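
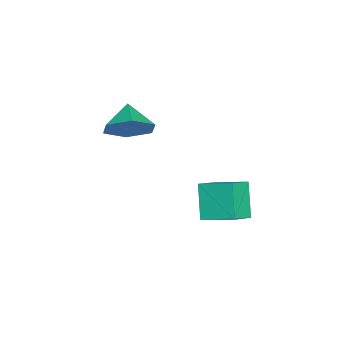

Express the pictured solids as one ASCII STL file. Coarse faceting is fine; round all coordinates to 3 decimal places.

solid 
facet normal -0.561 -0.180 0.808
outer loop
vertex -0.83 -0.423 1.415
vertex -0.531 0.792 1.894
vertex -1.643 -0.034 0.937
endloop
endfacet
facet normal -0.223 -0.907 -0.358
outer loop
vertex -0.829 0.228 -0.234
vertex -0.83 -0.423 1.415
vertex -1.643 -0.034 0.937
endloop
endfacet
facet normal -0.561 -0.180 0.808
outer loop
vertex -1.643 -0.034 0.937
vertex -0.531 0.792 1.894
vertex -1.344 1.181 1.416
endloop
endfacet
facet normal -0.797 0.381 -0.469
outer loop
vertex -1.344 1.181 1.416
vertex -0.829 0.228 -0.234
vertex -1.643 -0.034 0.937
endloop
endfacet
facet normal 0.797 -0.381 0.469
outer loop
vertex -0.83 -0.423 1.415
vertex 0.283 1.054 0.723
vertex -0.531 0.792 1.894
endloop
endfacet
facet normal -0.223 -0.907 -0.358
outer loop
vertex -0.016 -0.161 0.244
vertex -0.83 -0.423 1.415
vertex -0.829 0.228 -0.234
endloop
endfacet
facet normal 0.797 -0.381 0.469
outer loop
vertex -0.016 -0.161 0.244
vertex 0.283 1.054 0.723
vertex -0.83 -0.423 1.415
endloop
endfacet
facet normal 0.223 0.907 0.358
outer loop
vertex -0.531 0.792 1.894
vertex 0.283 1.054 0.723
vertex -1.344 1.181 1.416
endloop
endfacet
facet normal -0.797 0.381 -0.469
outer loop
vertex -0.53 1.443 0.245
vertex -0.829 0.228 -0.234
vertex -1.344 1.181 1.416
endloop
endfacet
facet normal 0.223 0.907 0.358
outer loop
vertex -1.344 1.181 1.416
vertex 0.283 1.054 0.723
vertex -0.53 1.443 0.245
endloop
endfacet
facet normal 0.561 0.180 -0.808
outer loop
vertex -0.53 1.443 0.245
vertex -0.016 -0.161 0.244
vertex -0.829 0.228 -0.234
endloop
endfacet
facet normal 0.561 0.180 -0.808
outer loop
vertex 0.283 1.054 0.723
vertex -0.016 -0.161 0.244
vertex -0.53 1.443 0.245
endloop
endfacet
facet normal 0.799 0.243 -0.550
outer loop
vertex -2.386 -3.985 2.693
vertex -2.916 -3.309 2.221
vertex -2.429 -3.068 3.036
endloop
endfacet
facet normal 0.012 -0.350 0.937
outer loop
vertex -2.386 -3.985 2.693
vertex -2.429 -3.068 3.036
vertex -3.844 -3.591 2.859
endloop
endfacet
facet normal 0.799 0.244 -0.550
outer loop
vertex -2.429 -3.068 3.036
vertex -2.916 -3.309 2.221
vertex -2.959 -2.392 2.565
endloop
endfacet
facet normal -0.260 0.407 0.876
outer loop
vertex -2.429 -3.068 3.036
vertex -2.959 -2.392 2.565
vertex -3.844 -3.591 2.859
endloop
endfacet
facet normal 0.799 0.244 -0.550
outer loop
vertex -2.959 -2.392 2.565
vertex -2.916 -3.309 2.221
vertex -3.446 -2.633 1.75
endloop
endfacet
facet normal -0.744 0.614 0.263
outer loop
vertex -2.959 -2.392 2.565
vertex -3.446 -2.633 1.75
vertex -3.844 -3.591 2.859
endloop
endfacet
facet normal 0.799 0.243 -0.550
outer loop
vertex -3.446 -2.633 1.75
vertex -2.916 -3.309 2.221
vertex -3.404 -3.55 1.406
endloop
endfacet
facet normal -0.956 0.064 -0.288
outer loop
vertex -3.446 -2.633 1.75
vertex -3.404 -3.55 1.406
vertex -3.844 -3.591 2.859
endloop
endfacet
facet normal 0.799 0.243 -0.550
outer loop
vertex -3.404 -3.55 1.406
vertex -2.916 -3.309 2.221
vertex -2.874 -4.226 1.877
endloop
endfacet
facet normal -0.684 -0.694 -0.227
outer loop
vertex -3.404 -3.55 1.406
vertex -2.874 -4.226 1.877
vertex -3.844 -3.591 2.859
endloop
endfacet
facet normal 0.799 0.243 -0.550
outer loop
vertex -2.874 -4.226 1.877
vertex -2.916 -3.309 2.221
vertex -2.386 -3.985 2.693
endloop
endfacet
facet normal -0.200 -0.901 0.385
outer loop
vertex -2.874 -4.226 1.877
vertex -2.386 -3.985 2.693
vertex -3.844 -3.591 2.859
endloop
endfacet

endsolid


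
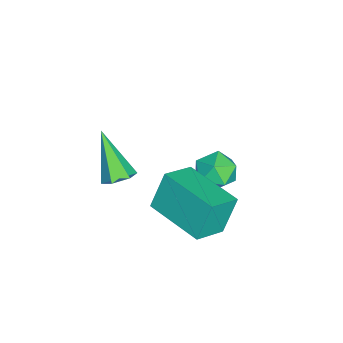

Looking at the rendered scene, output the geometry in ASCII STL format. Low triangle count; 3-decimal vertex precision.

solid 
facet normal -0.751 0.517 -0.411
outer loop
vertex 1.772 2.333 -0.129
vertex 2.961 4.014 -0.186
vertex 2.228 1.967 -1.423
endloop
endfacet
facet normal -0.577 -0.816 0.028
outer loop
vertex 3.159 1.326 -0.914
vertex 1.772 2.333 -0.129
vertex 2.228 1.967 -1.423
endloop
endfacet
facet normal -0.751 0.517 -0.411
outer loop
vertex 2.228 1.967 -1.423
vertex 2.961 4.014 -0.186
vertex 3.417 3.649 -1.48
endloop
endfacet
facet normal 0.321 -0.258 -0.911
outer loop
vertex 3.417 3.649 -1.48
vertex 3.159 1.326 -0.914
vertex 2.228 1.967 -1.423
endloop
endfacet
facet normal -0.321 0.258 0.911
outer loop
vertex 1.772 2.333 -0.129
vertex 3.892 3.373 0.323
vertex 2.961 4.014 -0.186
endloop
endfacet
facet normal -0.577 -0.816 0.027
outer loop
vertex 2.703 1.691 0.38
vertex 1.772 2.333 -0.129
vertex 3.159 1.326 -0.914
endloop
endfacet
facet normal -0.321 0.258 0.911
outer loop
vertex 2.703 1.691 0.38
vertex 3.892 3.373 0.323
vertex 1.772 2.333 -0.129
endloop
endfacet
facet normal 0.577 0.816 -0.027
outer loop
vertex 2.961 4.014 -0.186
vertex 3.892 3.373 0.323
vertex 3.417 3.649 -1.48
endloop
endfacet
facet normal 0.321 -0.258 -0.911
outer loop
vertex 4.348 3.007 -0.971
vertex 3.159 1.326 -0.914
vertex 3.417 3.649 -1.48
endloop
endfacet
facet normal 0.578 0.816 -0.027
outer loop
vertex 3.417 3.649 -1.48
vertex 3.892 3.373 0.323
vertex 4.348 3.007 -0.971
endloop
endfacet
facet normal 0.751 -0.517 0.411
outer loop
vertex 4.348 3.007 -0.971
vertex 2.703 1.691 0.38
vertex 3.159 1.326 -0.914
endloop
endfacet
facet normal 0.751 -0.517 0.411
outer loop
vertex 3.892 3.373 0.323
vertex 2.703 1.691 0.38
vertex 4.348 3.007 -0.971
endloop
endfacet
facet normal 0.486 0.408 -0.773
outer loop
vertex 4.247 0.957 1.712
vertex 4.013 0.573 1.362
vertex 3.749 1.069 1.458
endloop
endfacet
facet normal -0.159 0.750 0.642
outer loop
vertex 4.247 0.957 1.712
vertex 3.749 1.069 1.458
vertex 3.147 -0.153 2.738
endloop
endfacet
facet normal 0.486 0.408 -0.773
outer loop
vertex 3.749 1.069 1.458
vertex 4.013 0.573 1.362
vertex 3.515 0.685 1.108
endloop
endfacet
facet normal -0.873 0.485 0.052
outer loop
vertex 3.749 1.069 1.458
vertex 3.515 0.685 1.108
vertex 3.147 -0.153 2.738
endloop
endfacet
facet normal 0.486 0.407 -0.773
outer loop
vertex 3.515 0.685 1.108
vertex 4.013 0.573 1.362
vertex 3.779 0.188 1.012
endloop
endfacet
facet normal -0.844 -0.374 -0.383
outer loop
vertex 3.515 0.685 1.108
vertex 3.779 0.188 1.012
vertex 3.147 -0.153 2.738
endloop
endfacet
facet normal 0.487 0.407 -0.773
outer loop
vertex 3.779 0.188 1.012
vertex 4.013 0.573 1.362
vertex 4.277 0.077 1.267
endloop
endfacet
facet normal -0.099 -0.969 -0.228
outer loop
vertex 3.779 0.188 1.012
vertex 4.277 0.077 1.267
vertex 3.147 -0.153 2.738
endloop
endfacet
facet normal 0.486 0.407 -0.773
outer loop
vertex 4.277 0.077 1.267
vertex 4.013 0.573 1.362
vertex 4.511 0.461 1.616
endloop
endfacet
facet normal 0.613 -0.702 0.361
outer loop
vertex 4.277 0.077 1.267
vertex 4.511 0.461 1.616
vertex 3.147 -0.153 2.738
endloop
endfacet
facet normal 0.486 0.408 -0.773
outer loop
vertex 4.511 0.461 1.616
vertex 4.013 0.573 1.362
vertex 4.247 0.957 1.712
endloop
endfacet
facet normal 0.584 0.157 0.796
outer loop
vertex 4.511 0.461 1.616
vertex 4.247 0.957 1.712
vertex 3.147 -0.153 2.738
endloop
endfacet
facet normal -0.928 -0.001 -0.373
outer loop
vertex -0.053 2.886 -2.452
vertex -0.315 2.486 -1.799
vertex -0.314 3.295 -1.804
endloop
endfacet
facet normal -0.567 0.574 -0.591
outer loop
vertex -0.053 2.886 -2.452
vertex -0.314 3.295 -1.804
vertex 0.348 3.543 -2.199
endloop
endfacet
facet normal 0.016 0.351 -0.936
outer loop
vertex -0.053 2.886 -2.452
vertex 0.348 3.543 -2.199
vertex 0.756 2.886 -2.438
endloop
endfacet
facet normal 0.016 -0.363 -0.932
outer loop
vertex -0.053 2.886 -2.452
vertex 0.756 2.886 -2.438
vertex 0.346 2.233 -2.191
endloop
endfacet
facet normal -0.568 -0.580 -0.583
outer loop
vertex -0.053 2.886 -2.452
vertex 0.346 2.233 -2.191
vertex -0.315 2.486 -1.799
endloop
endfacet
facet normal -0.356 0.934 -0.011
outer loop
vertex 0.348 3.543 -2.199
vertex -0.314 3.295 -1.804
vertex 0.334 3.547 -1.389
endloop
endfacet
facet normal -0.940 0.003 0.340
outer loop
vertex -0.314 3.295 -1.804
vertex -0.315 2.486 -1.799
vertex -0.076 2.894 -1.142
endloop
endfacet
facet normal -0.358 -0.934 -0.002
outer loop
vertex -0.315 2.486 -1.799
vertex 0.346 2.233 -2.191
vertex 0.332 2.237 -1.381
endloop
endfacet
facet normal 0.587 -0.582 -0.563
outer loop
vertex 0.346 2.233 -2.191
vertex 0.756 2.886 -2.438
vertex 0.994 2.485 -1.776
endloop
endfacet
facet normal 0.589 0.573 -0.570
outer loop
vertex 0.756 2.886 -2.438
vertex 0.348 3.543 -2.199
vertex 0.995 3.294 -1.781
endloop
endfacet
facet normal -0.016 0.363 0.932
outer loop
vertex 0.733 2.894 -1.128
vertex 0.334 3.547 -1.389
vertex -0.076 2.894 -1.142
endloop
endfacet
facet normal -0.016 -0.351 0.936
outer loop
vertex 0.733 2.894 -1.128
vertex -0.076 2.894 -1.142
vertex 0.332 2.237 -1.381
endloop
endfacet
facet normal 0.567 -0.574 0.591
outer loop
vertex 0.733 2.894 -1.128
vertex 0.332 2.237 -1.381
vertex 0.994 2.485 -1.776
endloop
endfacet
facet normal 0.928 0.001 0.373
outer loop
vertex 0.733 2.894 -1.128
vertex 0.994 2.485 -1.776
vertex 0.995 3.294 -1.781
endloop
endfacet
facet normal 0.568 0.580 0.583
outer loop
vertex 0.733 2.894 -1.128
vertex 0.995 3.294 -1.781
vertex 0.334 3.547 -1.389
endloop
endfacet
facet normal -0.587 0.582 0.563
outer loop
vertex -0.076 2.894 -1.142
vertex 0.334 3.547 -1.389
vertex -0.314 3.295 -1.804
endloop
endfacet
facet normal -0.589 -0.573 0.570
outer loop
vertex 0.332 2.237 -1.381
vertex -0.076 2.894 -1.142
vertex -0.315 2.486 -1.799
endloop
endfacet
facet normal 0.356 -0.934 0.011
outer loop
vertex 0.994 2.485 -1.776
vertex 0.332 2.237 -1.381
vertex 0.346 2.233 -2.191
endloop
endfacet
facet normal 0.940 -0.003 -0.340
outer loop
vertex 0.995 3.294 -1.781
vertex 0.994 2.485 -1.776
vertex 0.756 2.886 -2.438
endloop
endfacet
facet normal 0.358 0.934 0.002
outer loop
vertex 0.334 3.547 -1.389
vertex 0.995 3.294 -1.781
vertex 0.348 3.543 -2.199
endloop
endfacet

endsolid


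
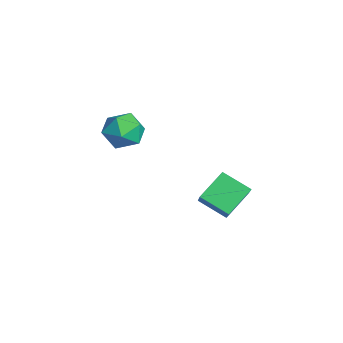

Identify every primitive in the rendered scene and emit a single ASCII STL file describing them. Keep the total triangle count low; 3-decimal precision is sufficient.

solid 
facet normal -0.471 -0.158 0.868
outer loop
vertex -1.583 1.338 0.894
vertex -1.769 0.49 0.639
vertex -1.004 0.67 1.087
endloop
endfacet
facet normal 0.054 0.320 0.946
outer loop
vertex -1.583 1.338 0.894
vertex -1.004 0.67 1.087
vertex -0.693 1.469 0.799
endloop
endfacet
facet normal -0.074 0.863 0.500
outer loop
vertex -1.583 1.338 0.894
vertex -0.693 1.469 0.799
vertex -1.265 1.783 0.173
endloop
endfacet
facet normal -0.678 0.721 0.146
outer loop
vertex -1.583 1.338 0.894
vertex -1.265 1.783 0.173
vertex -1.93 1.178 0.074
endloop
endfacet
facet normal -0.923 0.090 0.373
outer loop
vertex -1.583 1.338 0.894
vertex -1.93 1.178 0.074
vertex -1.769 0.49 0.639
endloop
endfacet
facet normal 0.665 0.010 0.747
outer loop
vertex -0.693 1.469 0.799
vertex -1.004 0.67 1.087
vertex -0.33 0.702 0.486
endloop
endfacet
facet normal -0.185 -0.762 0.621
outer loop
vertex -1.004 0.67 1.087
vertex -1.769 0.49 0.639
vertex -0.995 0.097 0.387
endloop
endfacet
facet normal -0.916 -0.361 -0.178
outer loop
vertex -1.769 0.49 0.639
vertex -1.93 1.178 0.074
vertex -1.567 0.411 -0.239
endloop
endfacet
facet normal -0.518 0.659 -0.546
outer loop
vertex -1.93 1.178 0.074
vertex -1.265 1.783 0.173
vertex -1.256 1.21 -0.527
endloop
endfacet
facet normal 0.459 0.888 0.026
outer loop
vertex -1.265 1.783 0.173
vertex -0.693 1.469 0.799
vertex -0.491 1.39 -0.079
endloop
endfacet
facet normal 0.678 -0.721 -0.146
outer loop
vertex -0.677 0.542 -0.334
vertex -0.33 0.702 0.486
vertex -0.995 0.097 0.387
endloop
endfacet
facet normal 0.074 -0.863 -0.500
outer loop
vertex -0.677 0.542 -0.334
vertex -0.995 0.097 0.387
vertex -1.567 0.411 -0.239
endloop
endfacet
facet normal -0.054 -0.320 -0.946
outer loop
vertex -0.677 0.542 -0.334
vertex -1.567 0.411 -0.239
vertex -1.256 1.21 -0.527
endloop
endfacet
facet normal 0.471 0.158 -0.868
outer loop
vertex -0.677 0.542 -0.334
vertex -1.256 1.21 -0.527
vertex -0.491 1.39 -0.079
endloop
endfacet
facet normal 0.923 -0.090 -0.373
outer loop
vertex -0.677 0.542 -0.334
vertex -0.491 1.39 -0.079
vertex -0.33 0.702 0.486
endloop
endfacet
facet normal 0.518 -0.659 0.546
outer loop
vertex -0.995 0.097 0.387
vertex -0.33 0.702 0.486
vertex -1.004 0.67 1.087
endloop
endfacet
facet normal -0.459 -0.888 -0.026
outer loop
vertex -1.567 0.411 -0.239
vertex -0.995 0.097 0.387
vertex -1.769 0.49 0.639
endloop
endfacet
facet normal -0.665 -0.010 -0.747
outer loop
vertex -1.256 1.21 -0.527
vertex -1.567 0.411 -0.239
vertex -1.93 1.178 0.074
endloop
endfacet
facet normal 0.185 0.762 -0.621
outer loop
vertex -0.491 1.39 -0.079
vertex -1.256 1.21 -0.527
vertex -1.265 1.783 0.173
endloop
endfacet
facet normal 0.916 0.361 0.178
outer loop
vertex -0.33 0.702 0.486
vertex -0.491 1.39 -0.079
vertex -0.693 1.469 0.799
endloop
endfacet
facet normal -0.728 0.144 -0.670
outer loop
vertex 2.375 2.852 -1.49
vertex 1.847 3.806 -0.712
vertex 3.076 3.711 -2.067
endloop
endfacet
facet normal 0.395 -0.712 -0.581
outer loop
vertex 4.073 3.514 -1.148
vertex 2.375 2.852 -1.49
vertex 3.076 3.711 -2.067
endloop
endfacet
facet normal -0.728 0.144 -0.670
outer loop
vertex 3.076 3.711 -2.067
vertex 1.847 3.806 -0.712
vertex 2.548 4.665 -1.289
endloop
endfacet
facet normal 0.561 0.687 -0.462
outer loop
vertex 2.548 4.665 -1.289
vertex 4.073 3.514 -1.148
vertex 3.076 3.711 -2.067
endloop
endfacet
facet normal -0.561 -0.687 0.462
outer loop
vertex 2.375 2.852 -1.49
vertex 2.844 3.609 0.207
vertex 1.847 3.806 -0.712
endloop
endfacet
facet normal 0.395 -0.712 -0.581
outer loop
vertex 3.372 2.655 -0.571
vertex 2.375 2.852 -1.49
vertex 4.073 3.514 -1.148
endloop
endfacet
facet normal -0.561 -0.687 0.462
outer loop
vertex 3.372 2.655 -0.571
vertex 2.844 3.609 0.207
vertex 2.375 2.852 -1.49
endloop
endfacet
facet normal -0.395 0.712 0.581
outer loop
vertex 1.847 3.806 -0.712
vertex 2.844 3.609 0.207
vertex 2.548 4.665 -1.289
endloop
endfacet
facet normal 0.561 0.687 -0.462
outer loop
vertex 3.545 4.468 -0.37
vertex 4.073 3.514 -1.148
vertex 2.548 4.665 -1.289
endloop
endfacet
facet normal -0.395 0.712 0.581
outer loop
vertex 2.548 4.665 -1.289
vertex 2.844 3.609 0.207
vertex 3.545 4.468 -0.37
endloop
endfacet
facet normal 0.728 -0.144 0.670
outer loop
vertex 3.545 4.468 -0.37
vertex 3.372 2.655 -0.571
vertex 4.073 3.514 -1.148
endloop
endfacet
facet normal 0.728 -0.144 0.670
outer loop
vertex 2.844 3.609 0.207
vertex 3.372 2.655 -0.571
vertex 3.545 4.468 -0.37
endloop
endfacet

endsolid


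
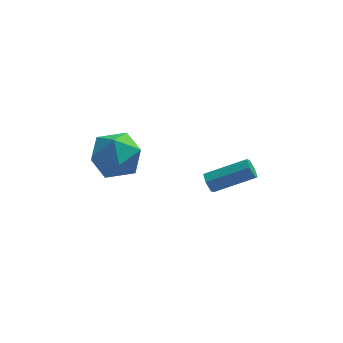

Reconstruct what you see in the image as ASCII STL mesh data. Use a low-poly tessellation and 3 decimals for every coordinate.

solid 
facet normal -0.907 -0.079 -0.413
outer loop
vertex 0.529 -0.535 -0.67
vertex 0.304 -0.369 -0.208
vertex 0.444 -0.008 -0.584
endloop
endfacet
facet normal 0.391 0.209 -0.896
outer loop
vertex 0.529 -0.535 -0.67
vertex 0.444 -0.008 -0.584
vertex 2.361 -0.377 0.165
endloop
endfacet
facet normal 0.390 0.209 -0.897
outer loop
vertex 2.361 -0.377 0.165
vertex 0.444 -0.008 -0.584
vertex 2.277 0.15 0.251
endloop
endfacet
facet normal 0.907 0.077 0.413
outer loop
vertex 2.361 -0.377 0.165
vertex 2.277 0.15 0.251
vertex 2.136 -0.211 0.628
endloop
endfacet
facet normal -0.907 -0.079 -0.414
outer loop
vertex 0.444 -0.008 -0.584
vertex 0.304 -0.369 -0.208
vertex 0.219 0.157 -0.122
endloop
endfacet
facet normal 0.059 0.949 -0.310
outer loop
vertex 0.444 -0.008 -0.584
vertex 0.219 0.157 -0.122
vertex 2.277 0.15 0.251
endloop
endfacet
facet normal 0.060 0.948 -0.312
outer loop
vertex 2.277 0.15 0.251
vertex 0.219 0.157 -0.122
vertex 2.052 0.316 0.713
endloop
endfacet
facet normal 0.907 0.078 0.414
outer loop
vertex 2.277 0.15 0.251
vertex 2.052 0.316 0.713
vertex 2.136 -0.211 0.628
endloop
endfacet
facet normal -0.907 -0.079 -0.413
outer loop
vertex 0.219 0.157 -0.122
vertex 0.304 -0.369 -0.208
vertex 0.079 -0.203 0.255
endloop
endfacet
facet normal -0.331 0.741 0.585
outer loop
vertex 0.219 0.157 -0.122
vertex 0.079 -0.203 0.255
vertex 2.052 0.316 0.713
endloop
endfacet
facet normal -0.331 0.740 0.585
outer loop
vertex 2.052 0.316 0.713
vertex 0.079 -0.203 0.255
vertex 1.911 -0.045 1.09
endloop
endfacet
facet normal 0.907 0.078 0.414
outer loop
vertex 2.052 0.316 0.713
vertex 1.911 -0.045 1.09
vertex 2.136 -0.211 0.628
endloop
endfacet
facet normal -0.907 -0.077 -0.413
outer loop
vertex 0.079 -0.203 0.255
vertex 0.304 -0.369 -0.208
vertex 0.163 -0.73 0.169
endloop
endfacet
facet normal -0.391 -0.209 0.897
outer loop
vertex 0.079 -0.203 0.255
vertex 0.163 -0.73 0.169
vertex 1.911 -0.045 1.09
endloop
endfacet
facet normal -0.390 -0.209 0.897
outer loop
vertex 1.911 -0.045 1.09
vertex 0.163 -0.73 0.169
vertex 1.996 -0.572 1.004
endloop
endfacet
facet normal 0.907 0.079 0.413
outer loop
vertex 1.911 -0.045 1.09
vertex 1.996 -0.572 1.004
vertex 2.136 -0.211 0.628
endloop
endfacet
facet normal -0.907 -0.078 -0.414
outer loop
vertex 0.163 -0.73 0.169
vertex 0.304 -0.369 -0.208
vertex 0.388 -0.896 -0.293
endloop
endfacet
facet normal -0.060 -0.948 0.311
outer loop
vertex 0.163 -0.73 0.169
vertex 0.388 -0.896 -0.293
vertex 1.996 -0.572 1.004
endloop
endfacet
facet normal -0.059 -0.949 0.310
outer loop
vertex 1.996 -0.572 1.004
vertex 0.388 -0.896 -0.293
vertex 2.221 -0.737 0.542
endloop
endfacet
facet normal 0.907 0.079 0.414
outer loop
vertex 1.996 -0.572 1.004
vertex 2.221 -0.737 0.542
vertex 2.136 -0.211 0.628
endloop
endfacet
facet normal -0.907 -0.078 -0.414
outer loop
vertex 0.388 -0.896 -0.293
vertex 0.304 -0.369 -0.208
vertex 0.529 -0.535 -0.67
endloop
endfacet
facet normal 0.331 -0.740 -0.585
outer loop
vertex 0.388 -0.896 -0.293
vertex 0.529 -0.535 -0.67
vertex 2.221 -0.737 0.542
endloop
endfacet
facet normal 0.330 -0.741 -0.585
outer loop
vertex 2.221 -0.737 0.542
vertex 0.529 -0.535 -0.67
vertex 2.361 -0.377 0.165
endloop
endfacet
facet normal 0.907 0.079 0.413
outer loop
vertex 2.221 -0.737 0.542
vertex 2.361 -0.377 0.165
vertex 2.136 -0.211 0.628
endloop
endfacet
facet normal -0.145 0.454 0.879
outer loop
vertex -4.331 -1.716 4.115
vertex -3.615 -2.563 4.671
vertex -3.11 -1.524 4.217
endloop
endfacet
facet normal -0.174 0.923 0.343
outer loop
vertex -4.331 -1.716 4.115
vertex -3.11 -1.524 4.217
vertex -3.696 -1.242 3.161
endloop
endfacet
facet normal -0.690 0.716 -0.104
outer loop
vertex -4.331 -1.716 4.115
vertex -3.696 -1.242 3.161
vertex -4.563 -2.107 2.961
endloop
endfacet
facet normal -0.980 0.119 0.157
outer loop
vertex -4.331 -1.716 4.115
vertex -4.563 -2.107 2.961
vertex -4.513 -2.923 3.894
endloop
endfacet
facet normal -0.644 -0.043 0.764
outer loop
vertex -4.331 -1.716 4.115
vertex -4.513 -2.923 3.894
vertex -3.615 -2.563 4.671
endloop
endfacet
facet normal 0.447 0.894 -0.009
outer loop
vertex -3.696 -1.242 3.161
vertex -3.11 -1.524 4.217
vertex -2.587 -1.797 3.126
endloop
endfacet
facet normal 0.494 0.135 0.859
outer loop
vertex -3.11 -1.524 4.217
vertex -3.615 -2.563 4.671
vertex -2.537 -2.613 4.059
endloop
endfacet
facet normal -0.314 -0.670 0.673
outer loop
vertex -3.615 -2.563 4.671
vertex -4.513 -2.923 3.894
vertex -3.404 -3.478 3.859
endloop
endfacet
facet normal -0.859 -0.407 -0.310
outer loop
vertex -4.513 -2.923 3.894
vertex -4.563 -2.107 2.961
vertex -3.99 -3.196 2.803
endloop
endfacet
facet normal -0.389 0.559 -0.732
outer loop
vertex -4.563 -2.107 2.961
vertex -3.696 -1.242 3.161
vertex -3.485 -2.157 2.349
endloop
endfacet
facet normal 0.980 -0.119 -0.157
outer loop
vertex -2.769 -3.004 2.905
vertex -2.587 -1.797 3.126
vertex -2.537 -2.613 4.059
endloop
endfacet
facet normal 0.690 -0.716 0.104
outer loop
vertex -2.769 -3.004 2.905
vertex -2.537 -2.613 4.059
vertex -3.404 -3.478 3.859
endloop
endfacet
facet normal 0.174 -0.923 -0.343
outer loop
vertex -2.769 -3.004 2.905
vertex -3.404 -3.478 3.859
vertex -3.99 -3.196 2.803
endloop
endfacet
facet normal 0.145 -0.454 -0.879
outer loop
vertex -2.769 -3.004 2.905
vertex -3.99 -3.196 2.803
vertex -3.485 -2.157 2.349
endloop
endfacet
facet normal 0.644 0.043 -0.764
outer loop
vertex -2.769 -3.004 2.905
vertex -3.485 -2.157 2.349
vertex -2.587 -1.797 3.126
endloop
endfacet
facet normal 0.859 0.407 0.310
outer loop
vertex -2.537 -2.613 4.059
vertex -2.587 -1.797 3.126
vertex -3.11 -1.524 4.217
endloop
endfacet
facet normal 0.389 -0.559 0.732
outer loop
vertex -3.404 -3.478 3.859
vertex -2.537 -2.613 4.059
vertex -3.615 -2.563 4.671
endloop
endfacet
facet normal -0.447 -0.894 0.009
outer loop
vertex -3.99 -3.196 2.803
vertex -3.404 -3.478 3.859
vertex -4.513 -2.923 3.894
endloop
endfacet
facet normal -0.494 -0.135 -0.859
outer loop
vertex -3.485 -2.157 2.349
vertex -3.99 -3.196 2.803
vertex -4.563 -2.107 2.961
endloop
endfacet
facet normal 0.314 0.670 -0.673
outer loop
vertex -2.587 -1.797 3.126
vertex -3.485 -2.157 2.349
vertex -3.696 -1.242 3.161
endloop
endfacet

endsolid


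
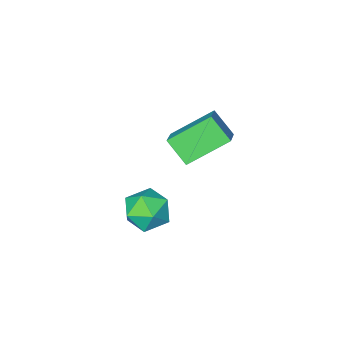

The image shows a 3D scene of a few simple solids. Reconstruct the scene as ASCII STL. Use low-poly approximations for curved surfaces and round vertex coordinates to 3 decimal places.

solid 
facet normal -0.758 -0.648 -0.067
outer loop
vertex 1.856 2.966 -0.314
vertex 2.387 2.361 -0.472
vertex 2.175 2.529 0.303
endloop
endfacet
facet normal -0.914 -0.119 0.388
outer loop
vertex 1.856 2.966 -0.314
vertex 2.175 2.529 0.303
vertex 2.099 3.343 0.373
endloop
endfacet
facet normal -0.867 0.498 0.033
outer loop
vertex 1.856 2.966 -0.314
vertex 2.099 3.343 0.373
vertex 2.263 3.677 -0.358
endloop
endfacet
facet normal -0.683 0.351 -0.641
outer loop
vertex 1.856 2.966 -0.314
vertex 2.263 3.677 -0.358
vertex 2.441 3.07 -0.88
endloop
endfacet
facet normal -0.616 -0.357 -0.702
outer loop
vertex 1.856 2.966 -0.314
vertex 2.441 3.07 -0.88
vertex 2.387 2.361 -0.472
endloop
endfacet
facet normal -0.418 -0.116 0.901
outer loop
vertex 2.099 3.343 0.373
vertex 2.175 2.529 0.303
vertex 2.779 2.97 0.64
endloop
endfacet
facet normal -0.167 -0.972 0.165
outer loop
vertex 2.175 2.529 0.303
vertex 2.387 2.361 -0.472
vertex 2.957 2.363 0.118
endloop
endfacet
facet normal 0.064 -0.501 -0.863
outer loop
vertex 2.387 2.361 -0.472
vertex 2.441 3.07 -0.88
vertex 3.121 2.697 -0.613
endloop
endfacet
facet normal -0.044 0.644 -0.764
outer loop
vertex 2.441 3.07 -0.88
vertex 2.263 3.677 -0.358
vertex 3.045 3.511 -0.543
endloop
endfacet
facet normal -0.341 0.882 0.326
outer loop
vertex 2.263 3.677 -0.358
vertex 2.099 3.343 0.373
vertex 2.833 3.679 0.232
endloop
endfacet
facet normal 0.683 -0.351 0.641
outer loop
vertex 3.364 3.074 0.074
vertex 2.779 2.97 0.64
vertex 2.957 2.363 0.118
endloop
endfacet
facet normal 0.867 -0.498 -0.033
outer loop
vertex 3.364 3.074 0.074
vertex 2.957 2.363 0.118
vertex 3.121 2.697 -0.613
endloop
endfacet
facet normal 0.914 0.119 -0.388
outer loop
vertex 3.364 3.074 0.074
vertex 3.121 2.697 -0.613
vertex 3.045 3.511 -0.543
endloop
endfacet
facet normal 0.758 0.648 0.067
outer loop
vertex 3.364 3.074 0.074
vertex 3.045 3.511 -0.543
vertex 2.833 3.679 0.232
endloop
endfacet
facet normal 0.616 0.357 0.702
outer loop
vertex 3.364 3.074 0.074
vertex 2.833 3.679 0.232
vertex 2.779 2.97 0.64
endloop
endfacet
facet normal 0.044 -0.644 0.764
outer loop
vertex 2.957 2.363 0.118
vertex 2.779 2.97 0.64
vertex 2.175 2.529 0.303
endloop
endfacet
facet normal 0.341 -0.882 -0.326
outer loop
vertex 3.121 2.697 -0.613
vertex 2.957 2.363 0.118
vertex 2.387 2.361 -0.472
endloop
endfacet
facet normal 0.418 0.116 -0.901
outer loop
vertex 3.045 3.511 -0.543
vertex 3.121 2.697 -0.613
vertex 2.441 3.07 -0.88
endloop
endfacet
facet normal 0.167 0.972 -0.165
outer loop
vertex 2.833 3.679 0.232
vertex 3.045 3.511 -0.543
vertex 2.263 3.677 -0.358
endloop
endfacet
facet normal -0.064 0.501 0.863
outer loop
vertex 2.779 2.97 0.64
vertex 2.833 3.679 0.232
vertex 2.099 3.343 0.373
endloop
endfacet
facet normal -0.798 0.289 0.529
outer loop
vertex -0.952 1.219 1.114
vertex -1.164 1.99 0.373
vertex -1.557 0.535 0.575
endloop
endfacet
facet normal 0.194 -0.707 0.680
outer loop
vertex -0.216 0.05 -0.313
vertex -0.952 1.219 1.114
vertex -1.557 0.535 0.575
endloop
endfacet
facet normal -0.798 0.289 0.529
outer loop
vertex -1.557 0.535 0.575
vertex -1.164 1.99 0.373
vertex -1.769 1.306 -0.166
endloop
endfacet
facet normal -0.570 -0.645 -0.508
outer loop
vertex -1.769 1.306 -0.166
vertex -0.216 0.05 -0.313
vertex -1.557 0.535 0.575
endloop
endfacet
facet normal 0.570 0.645 0.508
outer loop
vertex -0.952 1.219 1.114
vertex 0.177 1.505 -0.515
vertex -1.164 1.99 0.373
endloop
endfacet
facet normal 0.194 -0.707 0.680
outer loop
vertex 0.389 0.734 0.226
vertex -0.952 1.219 1.114
vertex -0.216 0.05 -0.313
endloop
endfacet
facet normal 0.570 0.645 0.508
outer loop
vertex 0.389 0.734 0.226
vertex 0.177 1.505 -0.515
vertex -0.952 1.219 1.114
endloop
endfacet
facet normal -0.194 0.707 -0.680
outer loop
vertex -1.164 1.99 0.373
vertex 0.177 1.505 -0.515
vertex -1.769 1.306 -0.166
endloop
endfacet
facet normal -0.570 -0.645 -0.508
outer loop
vertex -0.428 0.821 -1.054
vertex -0.216 0.05 -0.313
vertex -1.769 1.306 -0.166
endloop
endfacet
facet normal -0.194 0.707 -0.680
outer loop
vertex -1.769 1.306 -0.166
vertex 0.177 1.505 -0.515
vertex -0.428 0.821 -1.054
endloop
endfacet
facet normal 0.798 -0.289 -0.529
outer loop
vertex -0.428 0.821 -1.054
vertex 0.389 0.734 0.226
vertex -0.216 0.05 -0.313
endloop
endfacet
facet normal 0.798 -0.289 -0.529
outer loop
vertex 0.177 1.505 -0.515
vertex 0.389 0.734 0.226
vertex -0.428 0.821 -1.054
endloop
endfacet

endsolid


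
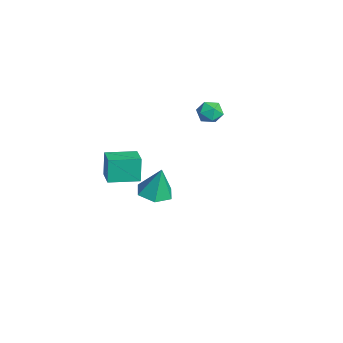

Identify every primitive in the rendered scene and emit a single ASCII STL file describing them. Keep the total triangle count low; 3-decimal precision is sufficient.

solid 
facet normal -0.734 -0.461 0.499
outer loop
vertex -3.432 2.237 2.762
vertex -3.078 1.483 2.586
vertex -2.859 1.901 3.295
endloop
endfacet
facet normal -0.608 0.187 0.772
outer loop
vertex -3.432 2.237 2.762
vertex -2.859 1.901 3.295
vertex -2.834 2.733 3.113
endloop
endfacet
facet normal -0.701 0.667 0.251
outer loop
vertex -3.432 2.237 2.762
vertex -2.834 2.733 3.113
vertex -3.038 2.828 2.292
endloop
endfacet
facet normal -0.884 0.317 -0.342
outer loop
vertex -3.432 2.237 2.762
vertex -3.038 2.828 2.292
vertex -3.189 2.056 1.966
endloop
endfacet
facet normal -0.905 -0.381 -0.190
outer loop
vertex -3.432 2.237 2.762
vertex -3.189 2.056 1.966
vertex -3.078 1.483 2.586
endloop
endfacet
facet normal 0.076 0.211 0.975
outer loop
vertex -2.834 2.733 3.113
vertex -2.859 1.901 3.295
vertex -2.111 2.284 3.154
endloop
endfacet
facet normal -0.128 -0.836 0.533
outer loop
vertex -2.859 1.901 3.295
vertex -3.078 1.483 2.586
vertex -2.262 1.512 2.828
endloop
endfacet
facet normal -0.406 -0.706 -0.580
outer loop
vertex -3.078 1.483 2.586
vertex -3.189 2.056 1.966
vertex -2.466 1.607 2.007
endloop
endfacet
facet normal -0.372 0.422 -0.827
outer loop
vertex -3.189 2.056 1.966
vertex -3.038 2.828 2.292
vertex -2.441 2.439 1.825
endloop
endfacet
facet normal -0.075 0.988 0.133
outer loop
vertex -3.038 2.828 2.292
vertex -2.834 2.733 3.113
vertex -2.222 2.857 2.534
endloop
endfacet
facet normal 0.884 -0.317 0.342
outer loop
vertex -1.868 2.103 2.358
vertex -2.111 2.284 3.154
vertex -2.262 1.512 2.828
endloop
endfacet
facet normal 0.701 -0.667 -0.251
outer loop
vertex -1.868 2.103 2.358
vertex -2.262 1.512 2.828
vertex -2.466 1.607 2.007
endloop
endfacet
facet normal 0.608 -0.187 -0.772
outer loop
vertex -1.868 2.103 2.358
vertex -2.466 1.607 2.007
vertex -2.441 2.439 1.825
endloop
endfacet
facet normal 0.734 0.461 -0.499
outer loop
vertex -1.868 2.103 2.358
vertex -2.441 2.439 1.825
vertex -2.222 2.857 2.534
endloop
endfacet
facet normal 0.905 0.381 0.190
outer loop
vertex -1.868 2.103 2.358
vertex -2.222 2.857 2.534
vertex -2.111 2.284 3.154
endloop
endfacet
facet normal 0.372 -0.422 0.827
outer loop
vertex -2.262 1.512 2.828
vertex -2.111 2.284 3.154
vertex -2.859 1.901 3.295
endloop
endfacet
facet normal 0.075 -0.988 -0.133
outer loop
vertex -2.466 1.607 2.007
vertex -2.262 1.512 2.828
vertex -3.078 1.483 2.586
endloop
endfacet
facet normal -0.076 -0.211 -0.975
outer loop
vertex -2.441 2.439 1.825
vertex -2.466 1.607 2.007
vertex -3.189 2.056 1.966
endloop
endfacet
facet normal 0.128 0.836 -0.533
outer loop
vertex -2.222 2.857 2.534
vertex -2.441 2.439 1.825
vertex -3.038 2.828 2.292
endloop
endfacet
facet normal 0.406 0.706 0.580
outer loop
vertex -2.111 2.284 3.154
vertex -2.222 2.857 2.534
vertex -2.834 2.733 3.113
endloop
endfacet
facet normal -0.106 -0.186 -0.977
outer loop
vertex 4.241 -1.759 0.76
vertex 3.549 -2.505 0.977
vertex 3.23 -1.527 0.826
endloop
endfacet
facet normal 0.232 0.944 0.236
outer loop
vertex 4.241 -1.759 0.76
vertex 3.23 -1.527 0.826
vertex 3.751 -2.155 2.823
endloop
endfacet
facet normal -0.106 -0.186 -0.977
outer loop
vertex 3.23 -1.527 0.826
vertex 3.549 -2.505 0.977
vertex 2.538 -2.273 1.043
endloop
endfacet
facet normal -0.621 0.686 0.378
outer loop
vertex 3.23 -1.527 0.826
vertex 2.538 -2.273 1.043
vertex 3.751 -2.155 2.823
endloop
endfacet
facet normal -0.106 -0.186 -0.977
outer loop
vertex 2.538 -2.273 1.043
vertex 3.549 -2.505 0.977
vertex 2.858 -3.251 1.194
endloop
endfacet
facet normal -0.808 -0.177 0.562
outer loop
vertex 2.538 -2.273 1.043
vertex 2.858 -3.251 1.194
vertex 3.751 -2.155 2.823
endloop
endfacet
facet normal -0.107 -0.185 -0.977
outer loop
vertex 2.858 -3.251 1.194
vertex 3.549 -2.505 0.977
vertex 3.869 -3.483 1.127
endloop
endfacet
facet normal -0.140 -0.784 0.604
outer loop
vertex 2.858 -3.251 1.194
vertex 3.869 -3.483 1.127
vertex 3.751 -2.155 2.823
endloop
endfacet
facet normal -0.106 -0.185 -0.977
outer loop
vertex 3.869 -3.483 1.127
vertex 3.549 -2.505 0.977
vertex 4.561 -2.737 0.911
endloop
endfacet
facet normal 0.713 -0.527 0.462
outer loop
vertex 3.869 -3.483 1.127
vertex 4.561 -2.737 0.911
vertex 3.751 -2.155 2.823
endloop
endfacet
facet normal -0.106 -0.186 -0.977
outer loop
vertex 4.561 -2.737 0.911
vertex 3.549 -2.505 0.977
vertex 4.241 -1.759 0.76
endloop
endfacet
facet normal 0.899 0.337 0.278
outer loop
vertex 4.561 -2.737 0.911
vertex 4.241 -1.759 0.76
vertex 3.751 -2.155 2.823
endloop
endfacet
facet normal -0.978 0.046 -0.204
outer loop
vertex -4.689 -3.519 -1.276
vertex -4.572 -1.618 -1.41
vertex -4.356 -3.655 -2.907
endloop
endfacet
facet normal -0.061 -0.996 0.070
outer loop
vertex -2.928 -3.722 -2.61
vertex -4.689 -3.519 -1.276
vertex -4.356 -3.655 -2.907
endloop
endfacet
facet normal -0.978 0.046 -0.204
outer loop
vertex -4.356 -3.655 -2.907
vertex -4.572 -1.618 -1.41
vertex -4.239 -1.754 -3.041
endloop
endfacet
facet normal 0.199 -0.081 -0.977
outer loop
vertex -4.239 -1.754 -3.041
vertex -2.928 -3.722 -2.61
vertex -4.356 -3.655 -2.907
endloop
endfacet
facet normal -0.199 0.081 0.977
outer loop
vertex -4.689 -3.519 -1.276
vertex -3.144 -1.685 -1.113
vertex -4.572 -1.618 -1.41
endloop
endfacet
facet normal -0.061 -0.996 0.070
outer loop
vertex -3.261 -3.586 -0.979
vertex -4.689 -3.519 -1.276
vertex -2.928 -3.722 -2.61
endloop
endfacet
facet normal -0.199 0.081 0.977
outer loop
vertex -3.261 -3.586 -0.979
vertex -3.144 -1.685 -1.113
vertex -4.689 -3.519 -1.276
endloop
endfacet
facet normal 0.061 0.996 -0.070
outer loop
vertex -4.572 -1.618 -1.41
vertex -3.144 -1.685 -1.113
vertex -4.239 -1.754 -3.041
endloop
endfacet
facet normal 0.199 -0.081 -0.977
outer loop
vertex -2.811 -1.821 -2.744
vertex -2.928 -3.722 -2.61
vertex -4.239 -1.754 -3.041
endloop
endfacet
facet normal 0.061 0.996 -0.070
outer loop
vertex -4.239 -1.754 -3.041
vertex -3.144 -1.685 -1.113
vertex -2.811 -1.821 -2.744
endloop
endfacet
facet normal 0.978 -0.046 0.204
outer loop
vertex -2.811 -1.821 -2.744
vertex -3.261 -3.586 -0.979
vertex -2.928 -3.722 -2.61
endloop
endfacet
facet normal 0.978 -0.046 0.204
outer loop
vertex -3.144 -1.685 -1.113
vertex -3.261 -3.586 -0.979
vertex -2.811 -1.821 -2.744
endloop
endfacet

endsolid


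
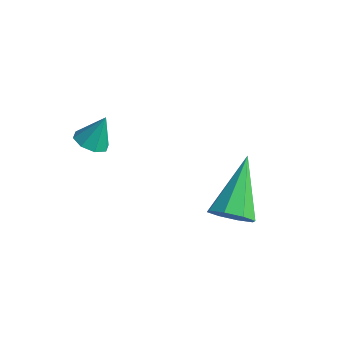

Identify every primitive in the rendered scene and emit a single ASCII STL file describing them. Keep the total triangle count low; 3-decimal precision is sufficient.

solid 
facet normal 0.276 -0.790 -0.547
outer loop
vertex 3.233 -0.058 -3.586
vertex 2.683 0.105 -4.099
vertex 3.422 0.303 -4.012
endloop
endfacet
facet normal 0.776 0.267 0.571
outer loop
vertex 3.233 -0.058 -3.586
vertex 3.422 0.303 -4.012
vertex 2.077 1.835 -2.901
endloop
endfacet
facet normal 0.276 -0.790 -0.548
outer loop
vertex 3.422 0.303 -4.012
vertex 2.683 0.105 -4.099
vertex 3.177 0.548 -4.489
endloop
endfacet
facet normal 0.739 0.673 -0.034
outer loop
vertex 3.422 0.303 -4.012
vertex 3.177 0.548 -4.489
vertex 2.077 1.835 -2.901
endloop
endfacet
facet normal 0.277 -0.790 -0.547
outer loop
vertex 3.177 0.548 -4.489
vertex 2.683 0.105 -4.099
vertex 2.643 0.533 -4.738
endloop
endfacet
facet normal 0.219 0.827 -0.519
outer loop
vertex 3.177 0.548 -4.489
vertex 2.643 0.533 -4.738
vertex 2.077 1.835 -2.901
endloop
endfacet
facet normal 0.275 -0.791 -0.547
outer loop
vertex 2.643 0.533 -4.738
vertex 2.683 0.105 -4.099
vertex 2.132 0.268 -4.612
endloop
endfacet
facet normal -0.480 0.639 -0.601
outer loop
vertex 2.643 0.533 -4.738
vertex 2.132 0.268 -4.612
vertex 2.077 1.835 -2.901
endloop
endfacet
facet normal 0.276 -0.790 -0.548
outer loop
vertex 2.132 0.268 -4.612
vertex 2.683 0.105 -4.099
vertex 1.944 -0.093 -4.186
endloop
endfacet
facet normal -0.948 0.220 -0.232
outer loop
vertex 2.132 0.268 -4.612
vertex 1.944 -0.093 -4.186
vertex 2.077 1.835 -2.901
endloop
endfacet
facet normal 0.276 -0.790 -0.548
outer loop
vertex 1.944 -0.093 -4.186
vertex 2.683 0.105 -4.099
vertex 2.189 -0.338 -3.709
endloop
endfacet
facet normal -0.910 -0.185 0.372
outer loop
vertex 1.944 -0.093 -4.186
vertex 2.189 -0.338 -3.709
vertex 2.077 1.835 -2.901
endloop
endfacet
facet normal 0.276 -0.790 -0.547
outer loop
vertex 2.189 -0.338 -3.709
vertex 2.683 0.105 -4.099
vertex 2.723 -0.323 -3.461
endloop
endfacet
facet normal -0.388 -0.339 0.857
outer loop
vertex 2.189 -0.338 -3.709
vertex 2.723 -0.323 -3.461
vertex 2.077 1.835 -2.901
endloop
endfacet
facet normal 0.276 -0.790 -0.547
outer loop
vertex 2.723 -0.323 -3.461
vertex 2.683 0.105 -4.099
vertex 3.233 -0.058 -3.586
endloop
endfacet
facet normal 0.309 -0.151 0.939
outer loop
vertex 2.723 -0.323 -3.461
vertex 3.233 -0.058 -3.586
vertex 2.077 1.835 -2.901
endloop
endfacet
facet normal -0.210 -0.430 -0.878
outer loop
vertex -0.427 -1.866 -1.002
vertex -0.992 -1.86 -0.87
vertex -0.629 -1.494 -1.136
endloop
endfacet
facet normal 0.868 0.493 0.062
outer loop
vertex -0.427 -1.866 -1.002
vertex -0.629 -1.494 -1.136
vertex -0.768 -1.4 0.07
endloop
endfacet
facet normal -0.211 -0.429 -0.878
outer loop
vertex -0.629 -1.494 -1.136
vertex -0.992 -1.86 -0.87
vertex -1.043 -1.336 -1.114
endloop
endfacet
facet normal 0.355 0.934 -0.032
outer loop
vertex -0.629 -1.494 -1.136
vertex -1.043 -1.336 -1.114
vertex -0.768 -1.4 0.07
endloop
endfacet
facet normal -0.210 -0.429 -0.878
outer loop
vertex -1.043 -1.336 -1.114
vertex -0.992 -1.86 -0.87
vertex -1.428 -1.485 -0.949
endloop
endfacet
facet normal -0.312 0.942 0.123
outer loop
vertex -1.043 -1.336 -1.114
vertex -1.428 -1.485 -0.949
vertex -0.768 -1.4 0.07
endloop
endfacet
facet normal -0.210 -0.429 -0.879
outer loop
vertex -1.428 -1.485 -0.949
vertex -0.992 -1.86 -0.87
vertex -1.557 -1.854 -0.738
endloop
endfacet
facet normal -0.741 0.509 0.438
outer loop
vertex -1.428 -1.485 -0.949
vertex -1.557 -1.854 -0.738
vertex -0.768 -1.4 0.07
endloop
endfacet
facet normal -0.210 -0.430 -0.878
outer loop
vertex -1.557 -1.854 -0.738
vertex -0.992 -1.86 -0.87
vertex -1.355 -2.226 -0.604
endloop
endfacet
facet normal -0.680 -0.108 0.725
outer loop
vertex -1.557 -1.854 -0.738
vertex -1.355 -2.226 -0.604
vertex -0.768 -1.4 0.07
endloop
endfacet
facet normal -0.211 -0.429 -0.878
outer loop
vertex -1.355 -2.226 -0.604
vertex -0.992 -1.86 -0.87
vertex -0.941 -2.384 -0.626
endloop
endfacet
facet normal -0.166 -0.550 0.819
outer loop
vertex -1.355 -2.226 -0.604
vertex -0.941 -2.384 -0.626
vertex -0.768 -1.4 0.07
endloop
endfacet
facet normal -0.208 -0.429 -0.879
outer loop
vertex -0.941 -2.384 -0.626
vertex -0.992 -1.86 -0.87
vertex -0.556 -2.235 -0.79
endloop
endfacet
facet normal 0.499 -0.557 0.664
outer loop
vertex -0.941 -2.384 -0.626
vertex -0.556 -2.235 -0.79
vertex -0.768 -1.4 0.07
endloop
endfacet
facet normal -0.210 -0.431 -0.878
outer loop
vertex -0.556 -2.235 -0.79
vertex -0.992 -1.86 -0.87
vertex -0.427 -1.866 -1.002
endloop
endfacet
facet normal 0.929 -0.124 0.349
outer loop
vertex -0.556 -2.235 -0.79
vertex -0.427 -1.866 -1.002
vertex -0.768 -1.4 0.07
endloop
endfacet

endsolid


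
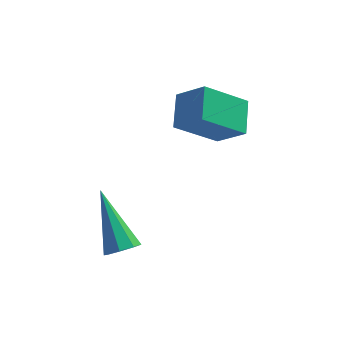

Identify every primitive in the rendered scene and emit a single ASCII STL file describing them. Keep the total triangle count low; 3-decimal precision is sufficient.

solid 
facet normal -0.753 -0.185 0.632
outer loop
vertex 2.505 3.014 0.572
vertex 2.632 4.149 1.056
vertex 1.666 3.476 -0.292
endloop
endfacet
facet normal -0.102 -0.915 -0.390
outer loop
vertex 3.028 3.811 -1.436
vertex 2.505 3.014 0.572
vertex 1.666 3.476 -0.292
endloop
endfacet
facet normal -0.753 -0.185 0.632
outer loop
vertex 1.666 3.476 -0.292
vertex 2.632 4.149 1.056
vertex 1.793 4.611 0.191
endloop
endfacet
facet normal -0.651 0.358 -0.670
outer loop
vertex 1.793 4.611 0.191
vertex 3.028 3.811 -1.436
vertex 1.666 3.476 -0.292
endloop
endfacet
facet normal 0.651 -0.358 0.670
outer loop
vertex 2.505 3.014 0.572
vertex 3.994 4.484 -0.088
vertex 2.632 4.149 1.056
endloop
endfacet
facet normal -0.102 -0.915 -0.390
outer loop
vertex 3.867 3.349 -0.571
vertex 2.505 3.014 0.572
vertex 3.028 3.811 -1.436
endloop
endfacet
facet normal 0.650 -0.358 0.670
outer loop
vertex 3.867 3.349 -0.571
vertex 3.994 4.484 -0.088
vertex 2.505 3.014 0.572
endloop
endfacet
facet normal 0.102 0.915 0.390
outer loop
vertex 2.632 4.149 1.056
vertex 3.994 4.484 -0.088
vertex 1.793 4.611 0.191
endloop
endfacet
facet normal -0.650 0.358 -0.670
outer loop
vertex 3.155 4.946 -0.952
vertex 3.028 3.811 -1.436
vertex 1.793 4.611 0.191
endloop
endfacet
facet normal 0.102 0.915 0.390
outer loop
vertex 1.793 4.611 0.191
vertex 3.994 4.484 -0.088
vertex 3.155 4.946 -0.952
endloop
endfacet
facet normal 0.753 0.185 -0.632
outer loop
vertex 3.155 4.946 -0.952
vertex 3.867 3.349 -0.571
vertex 3.028 3.811 -1.436
endloop
endfacet
facet normal 0.753 0.185 -0.632
outer loop
vertex 3.994 4.484 -0.088
vertex 3.867 3.349 -0.571
vertex 3.155 4.946 -0.952
endloop
endfacet
facet normal 0.291 -0.716 -0.635
outer loop
vertex 0.611 0.38 -2.875
vertex 0.053 0.311 -3.053
vertex 0.507 0.647 -3.224
endloop
endfacet
facet normal 0.828 0.536 0.163
outer loop
vertex 0.611 0.38 -2.875
vertex 0.507 0.647 -3.224
vertex -0.573 1.849 -1.687
endloop
endfacet
facet normal 0.290 -0.715 -0.636
outer loop
vertex 0.507 0.647 -3.224
vertex 0.053 0.311 -3.053
vertex 0.136 0.717 -3.472
endloop
endfacet
facet normal 0.405 0.836 -0.370
outer loop
vertex 0.507 0.647 -3.224
vertex 0.136 0.717 -3.472
vertex -0.573 1.849 -1.687
endloop
endfacet
facet normal 0.291 -0.715 -0.635
outer loop
vertex 0.136 0.717 -3.472
vertex 0.053 0.311 -3.053
vertex -0.283 0.549 -3.475
endloop
endfacet
facet normal -0.296 0.749 -0.593
outer loop
vertex 0.136 0.717 -3.472
vertex -0.283 0.549 -3.475
vertex -0.573 1.849 -1.687
endloop
endfacet
facet normal 0.291 -0.715 -0.635
outer loop
vertex -0.283 0.549 -3.475
vertex 0.053 0.311 -3.053
vertex -0.505 0.241 -3.23
endloop
endfacet
facet normal -0.867 0.325 -0.377
outer loop
vertex -0.283 0.549 -3.475
vertex -0.505 0.241 -3.23
vertex -0.573 1.849 -1.687
endloop
endfacet
facet normal 0.291 -0.714 -0.636
outer loop
vertex -0.505 0.241 -3.23
vertex 0.053 0.311 -3.053
vertex -0.4 -0.026 -2.882
endloop
endfacet
facet normal -0.971 -0.186 0.151
outer loop
vertex -0.505 0.241 -3.23
vertex -0.4 -0.026 -2.882
vertex -0.573 1.849 -1.687
endloop
endfacet
facet normal 0.293 -0.716 -0.634
outer loop
vertex -0.4 -0.026 -2.882
vertex 0.053 0.311 -3.053
vertex -0.03 -0.095 -2.633
endloop
endfacet
facet normal -0.549 -0.485 0.681
outer loop
vertex -0.4 -0.026 -2.882
vertex -0.03 -0.095 -2.633
vertex -0.573 1.849 -1.687
endloop
endfacet
facet normal 0.292 -0.716 -0.634
outer loop
vertex -0.03 -0.095 -2.633
vertex 0.053 0.311 -3.053
vertex 0.389 0.073 -2.63
endloop
endfacet
facet normal 0.153 -0.398 0.905
outer loop
vertex -0.03 -0.095 -2.633
vertex 0.389 0.073 -2.63
vertex -0.573 1.849 -1.687
endloop
endfacet
facet normal 0.291 -0.716 -0.634
outer loop
vertex 0.389 0.073 -2.63
vertex 0.053 0.311 -3.053
vertex 0.611 0.38 -2.875
endloop
endfacet
facet normal 0.724 0.026 0.689
outer loop
vertex 0.389 0.073 -2.63
vertex 0.611 0.38 -2.875
vertex -0.573 1.849 -1.687
endloop
endfacet

endsolid


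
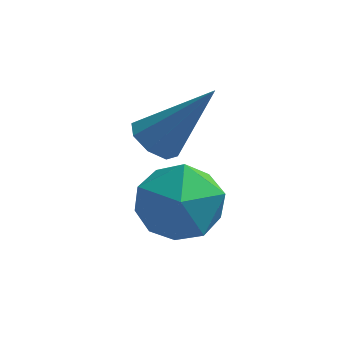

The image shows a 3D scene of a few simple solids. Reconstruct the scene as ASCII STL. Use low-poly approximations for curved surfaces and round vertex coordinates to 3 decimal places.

solid 
facet normal -0.615 -0.134 -0.777
outer loop
vertex -0.718 2.705 1.948
vertex -1.075 3.225 2.141
vertex -0.555 3.138 1.744
endloop
endfacet
facet normal 0.866 -0.439 -0.241
outer loop
vertex -0.718 2.705 1.948
vertex -0.555 3.138 1.744
vertex 0.175 3.495 3.719
endloop
endfacet
facet normal -0.615 -0.131 -0.777
outer loop
vertex -0.555 3.138 1.744
vertex -1.075 3.225 2.141
vertex -0.696 3.622 1.774
endloop
endfacet
facet normal 0.883 0.281 -0.377
outer loop
vertex -0.555 3.138 1.744
vertex -0.696 3.622 1.774
vertex 0.175 3.495 3.719
endloop
endfacet
facet normal -0.615 -0.131 -0.777
outer loop
vertex -0.696 3.622 1.774
vertex -1.075 3.225 2.141
vertex -1.059 3.874 2.019
endloop
endfacet
facet normal 0.487 0.858 -0.162
outer loop
vertex -0.696 3.622 1.774
vertex -1.059 3.874 2.019
vertex 0.175 3.495 3.719
endloop
endfacet
facet normal -0.615 -0.131 -0.777
outer loop
vertex -1.059 3.874 2.019
vertex -1.075 3.225 2.141
vertex -1.431 3.746 2.335
endloop
endfacet
facet normal -0.091 0.956 0.279
outer loop
vertex -1.059 3.874 2.019
vertex -1.431 3.746 2.335
vertex 0.175 3.495 3.719
endloop
endfacet
facet normal -0.616 -0.131 -0.777
outer loop
vertex -1.431 3.746 2.335
vertex -1.075 3.225 2.141
vertex -1.595 3.313 2.538
endloop
endfacet
facet normal -0.512 0.516 0.687
outer loop
vertex -1.431 3.746 2.335
vertex -1.595 3.313 2.538
vertex 0.175 3.495 3.719
endloop
endfacet
facet normal -0.616 -0.134 -0.777
outer loop
vertex -1.595 3.313 2.538
vertex -1.075 3.225 2.141
vertex -1.453 2.829 2.509
endloop
endfacet
facet normal -0.529 -0.204 0.824
outer loop
vertex -1.595 3.313 2.538
vertex -1.453 2.829 2.509
vertex 0.175 3.495 3.719
endloop
endfacet
facet normal -0.616 -0.133 -0.776
outer loop
vertex -1.453 2.829 2.509
vertex -1.075 3.225 2.141
vertex -1.09 2.577 2.264
endloop
endfacet
facet normal -0.132 -0.782 0.609
outer loop
vertex -1.453 2.829 2.509
vertex -1.09 2.577 2.264
vertex 0.175 3.495 3.719
endloop
endfacet
facet normal -0.615 -0.133 -0.778
outer loop
vertex -1.09 2.577 2.264
vertex -1.075 3.225 2.141
vertex -0.718 2.705 1.948
endloop
endfacet
facet normal 0.445 -0.880 0.168
outer loop
vertex -1.09 2.577 2.264
vertex -0.718 2.705 1.948
vertex 0.175 3.495 3.719
endloop
endfacet
facet normal -0.560 0.293 0.775
outer loop
vertex -0.935 2.699 1.569
vertex -1.106 1.624 1.852
vertex -0.227 2.184 2.276
endloop
endfacet
facet normal -0.058 0.778 0.625
outer loop
vertex -0.935 2.699 1.569
vertex -0.227 2.184 2.276
vertex 0.174 2.861 1.471
endloop
endfacet
facet normal -0.149 0.988 -0.050
outer loop
vertex -0.935 2.699 1.569
vertex 0.174 2.861 1.471
vertex -0.457 2.719 0.551
endloop
endfacet
facet normal -0.706 0.632 -0.319
outer loop
vertex -0.935 2.699 1.569
vertex -0.457 2.719 0.551
vertex -1.248 1.954 0.786
endloop
endfacet
facet normal -0.960 0.203 0.191
outer loop
vertex -0.935 2.699 1.569
vertex -1.248 1.954 0.786
vertex -1.106 1.624 1.852
endloop
endfacet
facet normal 0.578 0.459 0.674
outer loop
vertex 0.174 2.861 1.471
vertex -0.227 2.184 2.276
vertex 0.688 1.886 1.694
endloop
endfacet
facet normal -0.234 -0.326 0.916
outer loop
vertex -0.227 2.184 2.276
vertex -1.106 1.624 1.852
vertex -0.103 1.121 1.929
endloop
endfacet
facet normal -0.882 -0.471 -0.028
outer loop
vertex -1.106 1.624 1.852
vertex -1.248 1.954 0.786
vertex -0.734 0.979 1.009
endloop
endfacet
facet normal -0.470 0.224 -0.854
outer loop
vertex -1.248 1.954 0.786
vertex -0.457 2.719 0.551
vertex -0.333 1.656 0.204
endloop
endfacet
facet normal 0.432 0.798 -0.420
outer loop
vertex -0.457 2.719 0.551
vertex 0.174 2.861 1.471
vertex 0.546 2.216 0.628
endloop
endfacet
facet normal 0.706 -0.632 0.319
outer loop
vertex 0.375 1.141 0.911
vertex 0.688 1.886 1.694
vertex -0.103 1.121 1.929
endloop
endfacet
facet normal 0.149 -0.988 0.050
outer loop
vertex 0.375 1.141 0.911
vertex -0.103 1.121 1.929
vertex -0.734 0.979 1.009
endloop
endfacet
facet normal 0.058 -0.778 -0.625
outer loop
vertex 0.375 1.141 0.911
vertex -0.734 0.979 1.009
vertex -0.333 1.656 0.204
endloop
endfacet
facet normal 0.560 -0.293 -0.775
outer loop
vertex 0.375 1.141 0.911
vertex -0.333 1.656 0.204
vertex 0.546 2.216 0.628
endloop
endfacet
facet normal 0.960 -0.203 -0.191
outer loop
vertex 0.375 1.141 0.911
vertex 0.546 2.216 0.628
vertex 0.688 1.886 1.694
endloop
endfacet
facet normal 0.470 -0.224 0.854
outer loop
vertex -0.103 1.121 1.929
vertex 0.688 1.886 1.694
vertex -0.227 2.184 2.276
endloop
endfacet
facet normal -0.432 -0.798 0.420
outer loop
vertex -0.734 0.979 1.009
vertex -0.103 1.121 1.929
vertex -1.106 1.624 1.852
endloop
endfacet
facet normal -0.578 -0.459 -0.674
outer loop
vertex -0.333 1.656 0.204
vertex -0.734 0.979 1.009
vertex -1.248 1.954 0.786
endloop
endfacet
facet normal 0.234 0.326 -0.916
outer loop
vertex 0.546 2.216 0.628
vertex -0.333 1.656 0.204
vertex -0.457 2.719 0.551
endloop
endfacet
facet normal 0.882 0.471 0.028
outer loop
vertex 0.688 1.886 1.694
vertex 0.546 2.216 0.628
vertex 0.174 2.861 1.471
endloop
endfacet

endsolid


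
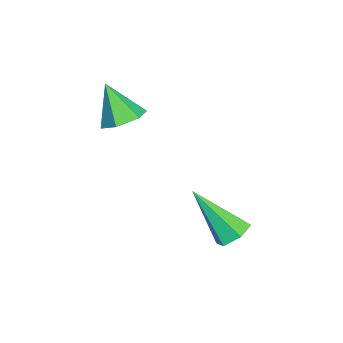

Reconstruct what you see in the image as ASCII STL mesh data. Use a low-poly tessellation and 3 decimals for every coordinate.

solid 
facet normal 0.241 0.626 -0.742
outer loop
vertex 2.908 2.604 -4.583
vertex 2.333 2.859 -4.555
vertex 2.799 3.095 -4.204
endloop
endfacet
facet normal 0.858 -0.180 0.481
outer loop
vertex 2.908 2.604 -4.583
vertex 2.799 3.095 -4.204
vertex 1.847 1.601 -3.065
endloop
endfacet
facet normal 0.242 0.625 -0.742
outer loop
vertex 2.799 3.095 -4.204
vertex 2.333 2.859 -4.555
vertex 2.224 3.35 -4.177
endloop
endfacet
facet normal 0.252 0.480 0.840
outer loop
vertex 2.799 3.095 -4.204
vertex 2.224 3.35 -4.177
vertex 1.847 1.601 -3.065
endloop
endfacet
facet normal 0.242 0.625 -0.742
outer loop
vertex 2.224 3.35 -4.177
vertex 2.333 2.859 -4.555
vertex 1.757 3.114 -4.528
endloop
endfacet
facet normal -0.668 0.497 0.555
outer loop
vertex 2.224 3.35 -4.177
vertex 1.757 3.114 -4.528
vertex 1.847 1.601 -3.065
endloop
endfacet
facet normal 0.242 0.625 -0.742
outer loop
vertex 1.757 3.114 -4.528
vertex 2.333 2.859 -4.555
vertex 1.866 2.622 -4.907
endloop
endfacet
facet normal -0.985 -0.147 -0.092
outer loop
vertex 1.757 3.114 -4.528
vertex 1.866 2.622 -4.907
vertex 1.847 1.601 -3.065
endloop
endfacet
facet normal 0.242 0.625 -0.742
outer loop
vertex 1.866 2.622 -4.907
vertex 2.333 2.859 -4.555
vertex 2.442 2.367 -4.934
endloop
endfacet
facet normal -0.379 -0.808 -0.452
outer loop
vertex 1.866 2.622 -4.907
vertex 2.442 2.367 -4.934
vertex 1.847 1.601 -3.065
endloop
endfacet
facet normal 0.241 0.625 -0.742
outer loop
vertex 2.442 2.367 -4.934
vertex 2.333 2.859 -4.555
vertex 2.908 2.604 -4.583
endloop
endfacet
facet normal 0.543 -0.824 -0.165
outer loop
vertex 2.442 2.367 -4.934
vertex 2.908 2.604 -4.583
vertex 1.847 1.601 -3.065
endloop
endfacet
facet normal 0.375 0.420 -0.826
outer loop
vertex 1.044 -0.697 -0.959
vertex 0.349 -0.55 -1.2
vertex 0.714 -0.048 -0.779
endloop
endfacet
facet normal 0.587 0.075 0.806
outer loop
vertex 1.044 -0.697 -0.959
vertex 0.714 -0.048 -0.779
vertex -0.189 -1.15 -0.02
endloop
endfacet
facet normal 0.376 0.419 -0.826
outer loop
vertex 0.714 -0.048 -0.779
vertex 0.349 -0.55 -1.2
vertex 0.019 0.099 -1.021
endloop
endfacet
facet normal -0.132 0.633 0.763
outer loop
vertex 0.714 -0.048 -0.779
vertex 0.019 0.099 -1.021
vertex -0.189 -1.15 -0.02
endloop
endfacet
facet normal 0.377 0.420 -0.826
outer loop
vertex 0.019 0.099 -1.021
vertex 0.349 -0.55 -1.2
vertex -0.345 -0.402 -1.442
endloop
endfacet
facet normal -0.874 0.384 0.298
outer loop
vertex 0.019 0.099 -1.021
vertex -0.345 -0.402 -1.442
vertex -0.189 -1.15 -0.02
endloop
endfacet
facet normal 0.377 0.420 -0.825
outer loop
vertex -0.345 -0.402 -1.442
vertex 0.349 -0.55 -1.2
vertex -0.016 -1.051 -1.622
endloop
endfacet
facet normal -0.899 -0.421 -0.123
outer loop
vertex -0.345 -0.402 -1.442
vertex -0.016 -1.051 -1.622
vertex -0.189 -1.15 -0.02
endloop
endfacet
facet normal 0.377 0.421 -0.825
outer loop
vertex -0.016 -1.051 -1.622
vertex 0.349 -0.55 -1.2
vertex 0.679 -1.199 -1.38
endloop
endfacet
facet normal -0.181 -0.980 -0.080
outer loop
vertex -0.016 -1.051 -1.622
vertex 0.679 -1.199 -1.38
vertex -0.189 -1.15 -0.02
endloop
endfacet
facet normal 0.375 0.420 -0.826
outer loop
vertex 0.679 -1.199 -1.38
vertex 0.349 -0.55 -1.2
vertex 1.044 -0.697 -0.959
endloop
endfacet
facet normal 0.562 -0.732 0.385
outer loop
vertex 0.679 -1.199 -1.38
vertex 1.044 -0.697 -0.959
vertex -0.189 -1.15 -0.02
endloop
endfacet

endsolid


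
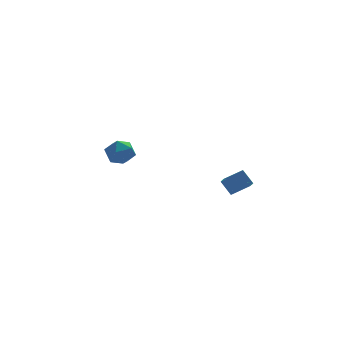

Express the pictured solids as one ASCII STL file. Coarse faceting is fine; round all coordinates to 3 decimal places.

solid 
facet normal -0.760 0.647 0.062
outer loop
vertex -1.924 4.292 -0.314
vertex -2.268 3.814 0.466
vertex -1.633 4.548 0.584
endloop
endfacet
facet normal -0.182 0.960 -0.215
outer loop
vertex -1.924 4.292 -0.314
vertex -1.633 4.548 0.584
vertex -0.985 4.507 -0.147
endloop
endfacet
facet normal 0.006 0.598 -0.801
outer loop
vertex -1.924 4.292 -0.314
vertex -0.985 4.507 -0.147
vertex -1.218 3.747 -0.716
endloop
endfacet
facet normal -0.457 0.062 -0.887
outer loop
vertex -1.924 4.292 -0.314
vertex -1.218 3.747 -0.716
vertex -2.012 3.318 -0.337
endloop
endfacet
facet normal -0.931 0.092 -0.354
outer loop
vertex -1.924 4.292 -0.314
vertex -2.012 3.318 -0.337
vertex -2.268 3.814 0.466
endloop
endfacet
facet normal 0.348 0.901 0.258
outer loop
vertex -0.985 4.507 -0.147
vertex -1.633 4.548 0.584
vertex -0.748 4.162 0.737
endloop
endfacet
facet normal -0.588 0.395 0.706
outer loop
vertex -1.633 4.548 0.584
vertex -2.268 3.814 0.466
vertex -1.542 3.733 1.116
endloop
endfacet
facet normal -0.864 -0.503 0.035
outer loop
vertex -2.268 3.814 0.466
vertex -2.012 3.318 -0.337
vertex -1.775 2.973 0.547
endloop
endfacet
facet normal -0.097 -0.552 -0.828
outer loop
vertex -2.012 3.318 -0.337
vertex -1.218 3.747 -0.716
vertex -1.127 2.932 -0.184
endloop
endfacet
facet normal 0.652 0.316 -0.689
outer loop
vertex -1.218 3.747 -0.716
vertex -0.985 4.507 -0.147
vertex -0.492 3.666 -0.066
endloop
endfacet
facet normal 0.457 -0.062 0.887
outer loop
vertex -0.836 3.188 0.714
vertex -0.748 4.162 0.737
vertex -1.542 3.733 1.116
endloop
endfacet
facet normal -0.006 -0.598 0.801
outer loop
vertex -0.836 3.188 0.714
vertex -1.542 3.733 1.116
vertex -1.775 2.973 0.547
endloop
endfacet
facet normal 0.182 -0.960 0.215
outer loop
vertex -0.836 3.188 0.714
vertex -1.775 2.973 0.547
vertex -1.127 2.932 -0.184
endloop
endfacet
facet normal 0.760 -0.647 -0.062
outer loop
vertex -0.836 3.188 0.714
vertex -1.127 2.932 -0.184
vertex -0.492 3.666 -0.066
endloop
endfacet
facet normal 0.931 -0.092 0.354
outer loop
vertex -0.836 3.188 0.714
vertex -0.492 3.666 -0.066
vertex -0.748 4.162 0.737
endloop
endfacet
facet normal 0.097 0.552 0.828
outer loop
vertex -1.542 3.733 1.116
vertex -0.748 4.162 0.737
vertex -1.633 4.548 0.584
endloop
endfacet
facet normal -0.652 -0.316 0.689
outer loop
vertex -1.775 2.973 0.547
vertex -1.542 3.733 1.116
vertex -2.268 3.814 0.466
endloop
endfacet
facet normal -0.348 -0.901 -0.258
outer loop
vertex -1.127 2.932 -0.184
vertex -1.775 2.973 0.547
vertex -2.012 3.318 -0.337
endloop
endfacet
facet normal 0.588 -0.395 -0.706
outer loop
vertex -0.492 3.666 -0.066
vertex -1.127 2.932 -0.184
vertex -1.218 3.747 -0.716
endloop
endfacet
facet normal 0.864 0.503 -0.035
outer loop
vertex -0.748 4.162 0.737
vertex -0.492 3.666 -0.066
vertex -0.985 4.507 -0.147
endloop
endfacet
facet normal -0.411 0.530 0.742
outer loop
vertex 2.735 -4.053 1.243
vertex 3.825 -3.848 1.701
vertex 2.827 -3.04 0.57
endloop
endfacet
facet normal -0.908 -0.171 -0.382
outer loop
vertex 3.255 -3.592 -0.201
vertex 2.735 -4.053 1.243
vertex 2.827 -3.04 0.57
endloop
endfacet
facet normal -0.411 0.530 0.742
outer loop
vertex 2.827 -3.04 0.57
vertex 3.825 -3.848 1.701
vertex 3.917 -2.835 1.028
endloop
endfacet
facet normal 0.076 0.830 -0.552
outer loop
vertex 3.917 -2.835 1.028
vertex 3.255 -3.592 -0.201
vertex 2.827 -3.04 0.57
endloop
endfacet
facet normal -0.076 -0.830 0.552
outer loop
vertex 2.735 -4.053 1.243
vertex 4.253 -4.4 0.93
vertex 3.825 -3.848 1.701
endloop
endfacet
facet normal -0.908 -0.171 -0.382
outer loop
vertex 3.163 -4.605 0.472
vertex 2.735 -4.053 1.243
vertex 3.255 -3.592 -0.201
endloop
endfacet
facet normal -0.076 -0.830 0.552
outer loop
vertex 3.163 -4.605 0.472
vertex 4.253 -4.4 0.93
vertex 2.735 -4.053 1.243
endloop
endfacet
facet normal 0.908 0.171 0.382
outer loop
vertex 3.825 -3.848 1.701
vertex 4.253 -4.4 0.93
vertex 3.917 -2.835 1.028
endloop
endfacet
facet normal 0.076 0.830 -0.552
outer loop
vertex 4.345 -3.387 0.257
vertex 3.255 -3.592 -0.201
vertex 3.917 -2.835 1.028
endloop
endfacet
facet normal 0.908 0.171 0.382
outer loop
vertex 3.917 -2.835 1.028
vertex 4.253 -4.4 0.93
vertex 4.345 -3.387 0.257
endloop
endfacet
facet normal 0.411 -0.530 -0.742
outer loop
vertex 4.345 -3.387 0.257
vertex 3.163 -4.605 0.472
vertex 3.255 -3.592 -0.201
endloop
endfacet
facet normal 0.411 -0.530 -0.742
outer loop
vertex 4.253 -4.4 0.93
vertex 3.163 -4.605 0.472
vertex 4.345 -3.387 0.257
endloop
endfacet

endsolid


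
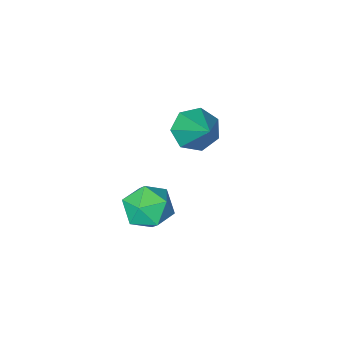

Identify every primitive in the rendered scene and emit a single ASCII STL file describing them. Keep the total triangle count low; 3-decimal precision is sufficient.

solid 
facet normal -0.870 0.392 0.300
outer loop
vertex -0.357 1.248 -2.885
vertex -0.475 0.5 -2.25
vertex -0.006 1.321 -1.964
endloop
endfacet
facet normal -0.419 0.903 0.088
outer loop
vertex -0.357 1.248 -2.885
vertex -0.006 1.321 -1.964
vertex 0.534 1.646 -2.725
endloop
endfacet
facet normal -0.239 0.771 -0.590
outer loop
vertex -0.357 1.248 -2.885
vertex 0.534 1.646 -2.725
vertex 0.398 1.025 -3.482
endloop
endfacet
facet normal -0.577 0.178 -0.797
outer loop
vertex -0.357 1.248 -2.885
vertex 0.398 1.025 -3.482
vertex -0.226 0.317 -3.188
endloop
endfacet
facet normal -0.968 -0.056 -0.246
outer loop
vertex -0.357 1.248 -2.885
vertex -0.226 0.317 -3.188
vertex -0.475 0.5 -2.25
endloop
endfacet
facet normal 0.171 0.857 0.487
outer loop
vertex 0.534 1.646 -2.725
vertex -0.006 1.321 -1.964
vertex 0.966 1.143 -1.992
endloop
endfacet
facet normal -0.558 0.030 0.829
outer loop
vertex -0.006 1.321 -1.964
vertex -0.475 0.5 -2.25
vertex 0.342 0.435 -1.698
endloop
endfacet
facet normal -0.717 -0.695 -0.055
outer loop
vertex -0.475 0.5 -2.25
vertex -0.226 0.317 -3.188
vertex 0.206 -0.186 -2.455
endloop
endfacet
facet normal -0.085 -0.317 -0.945
outer loop
vertex -0.226 0.317 -3.188
vertex 0.398 1.025 -3.482
vertex 0.746 0.139 -3.216
endloop
endfacet
facet normal 0.463 0.642 -0.610
outer loop
vertex 0.398 1.025 -3.482
vertex 0.534 1.646 -2.725
vertex 1.215 0.96 -2.93
endloop
endfacet
facet normal 0.577 -0.178 0.797
outer loop
vertex 1.097 0.212 -2.295
vertex 0.966 1.143 -1.992
vertex 0.342 0.435 -1.698
endloop
endfacet
facet normal 0.239 -0.771 0.590
outer loop
vertex 1.097 0.212 -2.295
vertex 0.342 0.435 -1.698
vertex 0.206 -0.186 -2.455
endloop
endfacet
facet normal 0.419 -0.903 -0.088
outer loop
vertex 1.097 0.212 -2.295
vertex 0.206 -0.186 -2.455
vertex 0.746 0.139 -3.216
endloop
endfacet
facet normal 0.870 -0.392 -0.300
outer loop
vertex 1.097 0.212 -2.295
vertex 0.746 0.139 -3.216
vertex 1.215 0.96 -2.93
endloop
endfacet
facet normal 0.968 0.056 0.246
outer loop
vertex 1.097 0.212 -2.295
vertex 1.215 0.96 -2.93
vertex 0.966 1.143 -1.992
endloop
endfacet
facet normal 0.085 0.317 0.945
outer loop
vertex 0.342 0.435 -1.698
vertex 0.966 1.143 -1.992
vertex -0.006 1.321 -1.964
endloop
endfacet
facet normal -0.463 -0.642 0.610
outer loop
vertex 0.206 -0.186 -2.455
vertex 0.342 0.435 -1.698
vertex -0.475 0.5 -2.25
endloop
endfacet
facet normal -0.171 -0.857 -0.487
outer loop
vertex 0.746 0.139 -3.216
vertex 0.206 -0.186 -2.455
vertex -0.226 0.317 -3.188
endloop
endfacet
facet normal 0.558 -0.030 -0.829
outer loop
vertex 1.215 0.96 -2.93
vertex 0.746 0.139 -3.216
vertex 0.398 1.025 -3.482
endloop
endfacet
facet normal 0.717 0.695 0.055
outer loop
vertex 0.966 1.143 -1.992
vertex 1.215 0.96 -2.93
vertex 0.534 1.646 -2.725
endloop
endfacet
facet normal -0.171 -0.746 -0.643
outer loop
vertex -2.953 -2.844 -3.93
vertex -3.736 -3.08 -3.448
vertex -3.648 -2.474 -4.174
endloop
endfacet
facet normal 0.537 0.731 -0.421
outer loop
vertex -2.953 -2.844 -3.93
vertex -3.648 -2.474 -4.174
vertex -3.364 -1.46 -2.052
endloop
endfacet
facet normal -0.172 -0.746 -0.643
outer loop
vertex -3.648 -2.474 -4.174
vertex -3.736 -3.08 -3.448
vertex -4.41 -2.56 -3.871
endloop
endfacet
facet normal -0.255 0.885 -0.389
outer loop
vertex -3.648 -2.474 -4.174
vertex -4.41 -2.56 -3.871
vertex -3.364 -1.46 -2.052
endloop
endfacet
facet normal -0.172 -0.746 -0.643
outer loop
vertex -4.41 -2.56 -3.871
vertex -3.736 -3.08 -3.448
vertex -4.664 -3.038 -3.249
endloop
endfacet
facet normal -0.808 0.578 0.115
outer loop
vertex -4.41 -2.56 -3.871
vertex -4.664 -3.038 -3.249
vertex -3.364 -1.46 -2.052
endloop
endfacet
facet normal -0.172 -0.747 -0.643
outer loop
vertex -4.664 -3.038 -3.249
vertex -3.736 -3.08 -3.448
vertex -4.22 -3.547 -2.776
endloop
endfacet
facet normal -0.705 0.043 0.708
outer loop
vertex -4.664 -3.038 -3.249
vertex -4.22 -3.547 -2.776
vertex -3.364 -1.46 -2.052
endloop
endfacet
facet normal -0.171 -0.747 -0.642
outer loop
vertex -4.22 -3.547 -2.776
vertex -3.736 -3.08 -3.448
vertex -3.412 -3.704 -2.809
endloop
endfacet
facet normal -0.023 -0.319 0.947
outer loop
vertex -4.22 -3.547 -2.776
vertex -3.412 -3.704 -2.809
vertex -3.364 -1.46 -2.052
endloop
endfacet
facet normal -0.172 -0.747 -0.642
outer loop
vertex -3.412 -3.704 -2.809
vertex -3.736 -3.08 -3.448
vertex -2.848 -3.392 -3.323
endloop
endfacet
facet normal 0.723 -0.235 0.650
outer loop
vertex -3.412 -3.704 -2.809
vertex -2.848 -3.392 -3.323
vertex -3.364 -1.46 -2.052
endloop
endfacet
facet normal -0.171 -0.746 -0.644
outer loop
vertex -2.848 -3.392 -3.323
vertex -3.736 -3.08 -3.448
vertex -2.953 -2.844 -3.93
endloop
endfacet
facet normal 0.972 0.232 0.042
outer loop
vertex -2.848 -3.392 -3.323
vertex -2.953 -2.844 -3.93
vertex -3.364 -1.46 -2.052
endloop
endfacet

endsolid


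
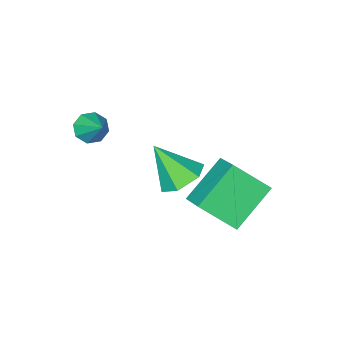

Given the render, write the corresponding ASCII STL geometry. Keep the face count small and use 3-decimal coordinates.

solid 
facet normal -0.185 -0.764 -0.618
outer loop
vertex 1.846 -4.755 0.319
vertex 1.305 -4.424 0.072
vertex 1.965 -4.454 -0.089
endloop
endfacet
facet normal 0.951 0.041 0.307
outer loop
vertex 1.846 -4.755 0.319
vertex 1.965 -4.454 -0.089
vertex 1.575 -3.316 0.968
endloop
endfacet
facet normal -0.185 -0.764 -0.618
outer loop
vertex 1.965 -4.454 -0.089
vertex 1.305 -4.424 0.072
vertex 1.698 -4.136 -0.402
endloop
endfacet
facet normal 0.843 0.492 -0.219
outer loop
vertex 1.965 -4.454 -0.089
vertex 1.698 -4.136 -0.402
vertex 1.575 -3.316 0.968
endloop
endfacet
facet normal -0.186 -0.764 -0.618
outer loop
vertex 1.698 -4.136 -0.402
vertex 1.305 -4.424 0.072
vertex 1.201 -3.986 -0.438
endloop
endfacet
facet normal 0.286 0.833 -0.473
outer loop
vertex 1.698 -4.136 -0.402
vertex 1.201 -3.986 -0.438
vertex 1.575 -3.316 0.968
endloop
endfacet
facet normal -0.187 -0.764 -0.618
outer loop
vertex 1.201 -3.986 -0.438
vertex 1.305 -4.424 0.072
vertex 0.765 -4.093 -0.174
endloop
endfacet
facet normal -0.398 0.865 -0.306
outer loop
vertex 1.201 -3.986 -0.438
vertex 0.765 -4.093 -0.174
vertex 1.575 -3.316 0.968
endloop
endfacet
facet normal -0.186 -0.763 -0.619
outer loop
vertex 0.765 -4.093 -0.174
vertex 1.305 -4.424 0.072
vertex 0.645 -4.394 0.233
endloop
endfacet
facet normal -0.803 0.568 0.183
outer loop
vertex 0.765 -4.093 -0.174
vertex 0.645 -4.394 0.233
vertex 1.575 -3.316 0.968
endloop
endfacet
facet normal -0.185 -0.764 -0.618
outer loop
vertex 0.645 -4.394 0.233
vertex 1.305 -4.424 0.072
vertex 0.913 -4.712 0.546
endloop
endfacet
facet normal -0.694 0.114 0.711
outer loop
vertex 0.645 -4.394 0.233
vertex 0.913 -4.712 0.546
vertex 1.575 -3.316 0.968
endloop
endfacet
facet normal -0.186 -0.764 -0.618
outer loop
vertex 0.913 -4.712 0.546
vertex 1.305 -4.424 0.072
vertex 1.41 -4.862 0.582
endloop
endfacet
facet normal -0.138 -0.226 0.964
outer loop
vertex 0.913 -4.712 0.546
vertex 1.41 -4.862 0.582
vertex 1.575 -3.316 0.968
endloop
endfacet
facet normal -0.185 -0.764 -0.618
outer loop
vertex 1.41 -4.862 0.582
vertex 1.305 -4.424 0.072
vertex 1.846 -4.755 0.319
endloop
endfacet
facet normal 0.545 -0.257 0.798
outer loop
vertex 1.41 -4.862 0.582
vertex 1.846 -4.755 0.319
vertex 1.575 -3.316 0.968
endloop
endfacet
facet normal -0.791 -0.071 0.607
outer loop
vertex -1.646 -0.07 -0.597
vertex -2.592 0.945 -1.712
vertex -2.105 -1.314 -1.34
endloop
endfacet
facet normal 0.532 -0.570 0.626
outer loop
vertex -0.428 -1.165 -2.628
vertex -1.646 -0.07 -0.597
vertex -2.105 -1.314 -1.34
endloop
endfacet
facet normal -0.791 -0.070 0.608
outer loop
vertex -2.105 -1.314 -1.34
vertex -2.592 0.945 -1.712
vertex -3.052 -0.299 -2.455
endloop
endfacet
facet normal -0.302 -0.819 -0.488
outer loop
vertex -3.052 -0.299 -2.455
vertex -0.428 -1.165 -2.628
vertex -2.105 -1.314 -1.34
endloop
endfacet
facet normal 0.302 0.818 0.488
outer loop
vertex -1.646 -0.07 -0.597
vertex -0.915 1.094 -3.0
vertex -2.592 0.945 -1.712
endloop
endfacet
facet normal 0.531 -0.571 0.626
outer loop
vertex 0.032 0.079 -1.885
vertex -1.646 -0.07 -0.597
vertex -0.428 -1.165 -2.628
endloop
endfacet
facet normal 0.302 0.819 0.488
outer loop
vertex 0.032 0.079 -1.885
vertex -0.915 1.094 -3.0
vertex -1.646 -0.07 -0.597
endloop
endfacet
facet normal -0.532 0.570 -0.626
outer loop
vertex -2.592 0.945 -1.712
vertex -0.915 1.094 -3.0
vertex -3.052 -0.299 -2.455
endloop
endfacet
facet normal -0.302 -0.818 -0.489
outer loop
vertex -1.374 -0.15 -3.743
vertex -0.428 -1.165 -2.628
vertex -3.052 -0.299 -2.455
endloop
endfacet
facet normal -0.531 0.570 -0.626
outer loop
vertex -3.052 -0.299 -2.455
vertex -0.915 1.094 -3.0
vertex -1.374 -0.15 -3.743
endloop
endfacet
facet normal 0.791 0.070 -0.607
outer loop
vertex -1.374 -0.15 -3.743
vertex 0.032 0.079 -1.885
vertex -0.428 -1.165 -2.628
endloop
endfacet
facet normal 0.791 0.071 -0.607
outer loop
vertex -0.915 1.094 -3.0
vertex 0.032 0.079 -1.885
vertex -1.374 -0.15 -3.743
endloop
endfacet
facet normal -0.304 0.529 -0.792
outer loop
vertex 0.098 -0.974 -1.727
vertex -0.619 -1.583 -1.859
vertex -0.739 -0.821 -1.304
endloop
endfacet
facet normal 0.456 0.544 0.704
outer loop
vertex 0.098 -0.974 -1.727
vertex -0.739 -0.821 -1.304
vertex -0.061 -2.557 -0.401
endloop
endfacet
facet normal -0.303 0.529 -0.792
outer loop
vertex -0.739 -0.821 -1.304
vertex -0.619 -1.583 -1.859
vertex -1.456 -1.43 -1.437
endloop
endfacet
facet normal -0.408 0.291 0.866
outer loop
vertex -0.739 -0.821 -1.304
vertex -1.456 -1.43 -1.437
vertex -0.061 -2.557 -0.401
endloop
endfacet
facet normal -0.303 0.529 -0.792
outer loop
vertex -1.456 -1.43 -1.437
vertex -0.619 -1.583 -1.859
vertex -1.336 -2.192 -1.992
endloop
endfacet
facet normal -0.739 -0.469 0.484
outer loop
vertex -1.456 -1.43 -1.437
vertex -1.336 -2.192 -1.992
vertex -0.061 -2.557 -0.401
endloop
endfacet
facet normal -0.303 0.529 -0.792
outer loop
vertex -1.336 -2.192 -1.992
vertex -0.619 -1.583 -1.859
vertex -0.499 -2.345 -2.414
endloop
endfacet
facet normal -0.208 -0.977 -0.058
outer loop
vertex -1.336 -2.192 -1.992
vertex -0.499 -2.345 -2.414
vertex -0.061 -2.557 -0.401
endloop
endfacet
facet normal -0.303 0.529 -0.792
outer loop
vertex -0.499 -2.345 -2.414
vertex -0.619 -1.583 -1.859
vertex 0.218 -1.736 -2.281
endloop
endfacet
facet normal 0.655 -0.723 -0.219
outer loop
vertex -0.499 -2.345 -2.414
vertex 0.218 -1.736 -2.281
vertex -0.061 -2.557 -0.401
endloop
endfacet
facet normal -0.303 0.529 -0.793
outer loop
vertex 0.218 -1.736 -2.281
vertex -0.619 -1.583 -1.859
vertex 0.098 -0.974 -1.727
endloop
endfacet
facet normal 0.986 0.037 0.163
outer loop
vertex 0.218 -1.736 -2.281
vertex 0.098 -0.974 -1.727
vertex -0.061 -2.557 -0.401
endloop
endfacet

endsolid
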